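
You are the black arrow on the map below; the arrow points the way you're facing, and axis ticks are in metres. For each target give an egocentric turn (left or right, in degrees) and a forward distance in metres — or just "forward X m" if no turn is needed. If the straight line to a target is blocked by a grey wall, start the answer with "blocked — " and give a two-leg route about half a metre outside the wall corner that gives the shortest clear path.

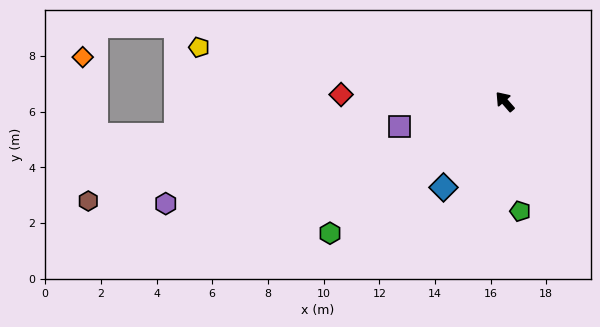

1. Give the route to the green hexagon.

turn left 86°, forward 7.9 m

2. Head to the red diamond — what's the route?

turn left 46°, forward 5.9 m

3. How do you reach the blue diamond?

turn left 103°, forward 3.8 m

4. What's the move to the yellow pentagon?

turn left 39°, forward 11.2 m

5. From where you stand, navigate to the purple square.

turn left 62°, forward 3.9 m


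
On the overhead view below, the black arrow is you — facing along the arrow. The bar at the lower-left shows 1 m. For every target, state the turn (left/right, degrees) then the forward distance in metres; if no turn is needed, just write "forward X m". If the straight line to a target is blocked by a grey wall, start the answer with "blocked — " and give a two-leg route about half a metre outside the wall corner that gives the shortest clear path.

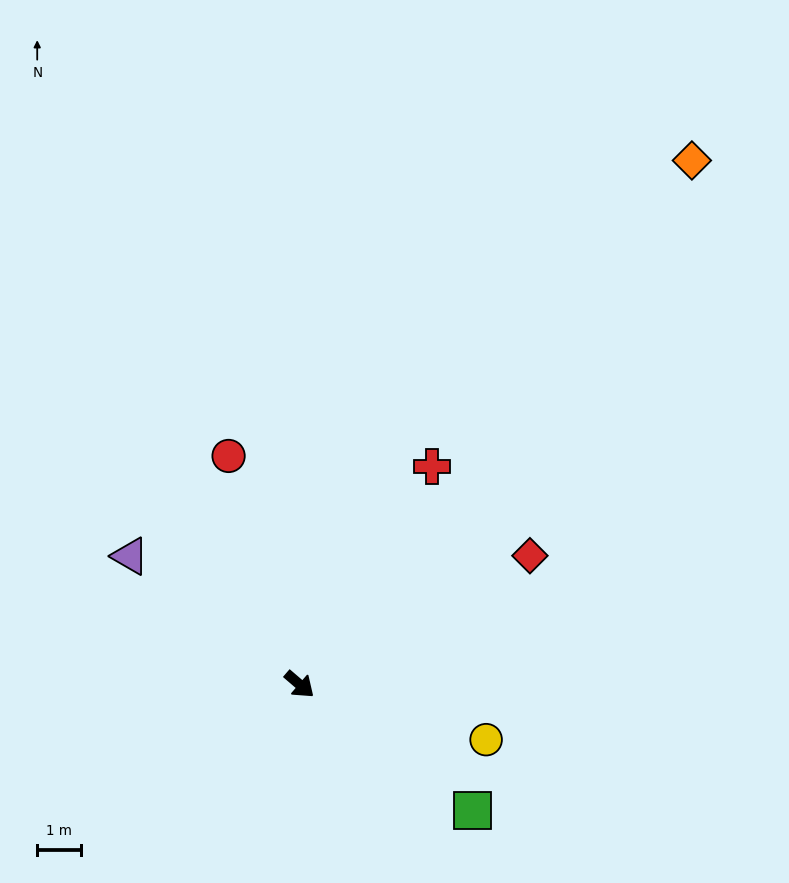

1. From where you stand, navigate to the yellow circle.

turn left 24°, forward 4.4 m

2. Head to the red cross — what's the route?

turn left 99°, forward 5.8 m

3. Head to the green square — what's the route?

turn left 5°, forward 4.9 m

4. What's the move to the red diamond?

turn left 70°, forward 6.0 m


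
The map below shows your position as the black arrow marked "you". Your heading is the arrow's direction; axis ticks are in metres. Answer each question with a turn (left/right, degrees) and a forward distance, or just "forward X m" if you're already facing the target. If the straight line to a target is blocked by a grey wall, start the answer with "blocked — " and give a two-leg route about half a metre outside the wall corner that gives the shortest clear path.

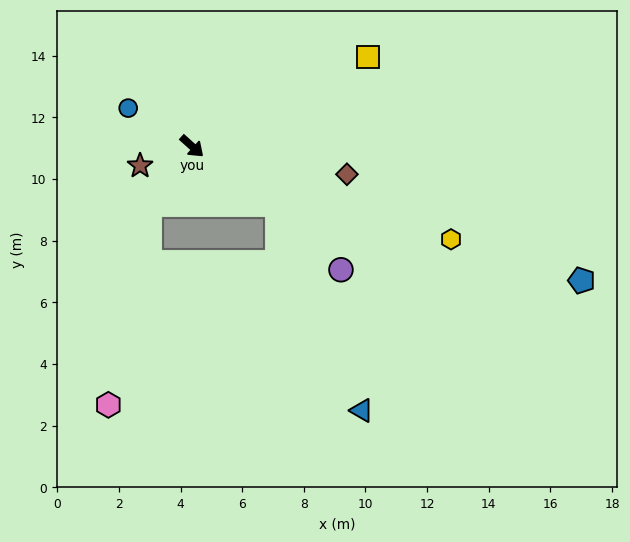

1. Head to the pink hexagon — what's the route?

blocked — turn right 84°, forward 2.3 m, then turn left 24°, forward 6.6 m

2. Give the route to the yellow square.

turn left 69°, forward 6.4 m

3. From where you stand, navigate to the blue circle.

turn right 169°, forward 2.4 m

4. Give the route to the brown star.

turn right 118°, forward 1.8 m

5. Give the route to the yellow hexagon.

turn left 22°, forward 8.9 m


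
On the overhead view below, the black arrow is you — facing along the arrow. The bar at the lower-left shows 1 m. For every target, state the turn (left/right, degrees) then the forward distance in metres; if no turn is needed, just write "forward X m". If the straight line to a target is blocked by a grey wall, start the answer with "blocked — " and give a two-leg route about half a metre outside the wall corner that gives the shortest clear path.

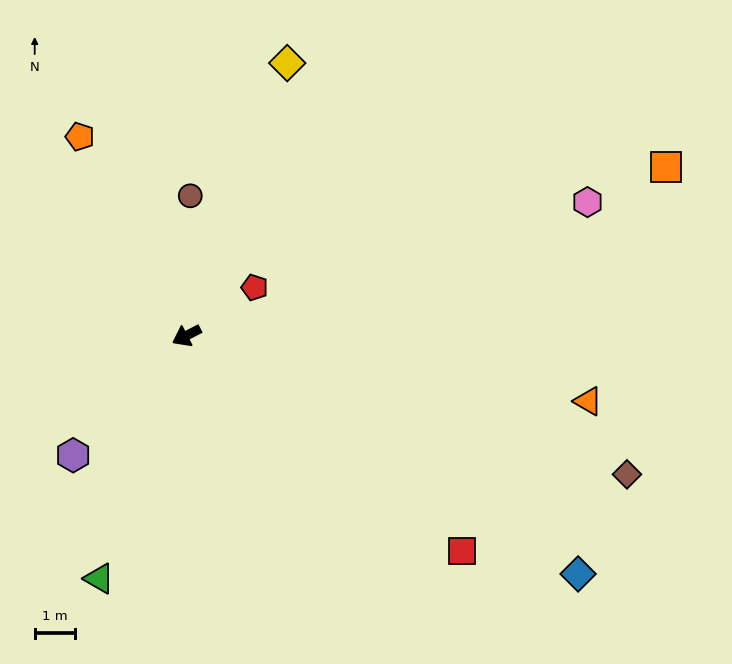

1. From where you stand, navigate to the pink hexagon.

turn left 171°, forward 10.5 m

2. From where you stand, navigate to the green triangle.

turn left 43°, forward 6.4 m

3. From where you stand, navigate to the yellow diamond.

turn right 138°, forward 7.2 m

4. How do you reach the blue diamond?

turn left 121°, forward 11.4 m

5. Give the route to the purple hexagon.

turn left 19°, forward 4.1 m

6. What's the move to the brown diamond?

turn left 135°, forward 11.5 m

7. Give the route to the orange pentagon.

turn right 89°, forward 5.6 m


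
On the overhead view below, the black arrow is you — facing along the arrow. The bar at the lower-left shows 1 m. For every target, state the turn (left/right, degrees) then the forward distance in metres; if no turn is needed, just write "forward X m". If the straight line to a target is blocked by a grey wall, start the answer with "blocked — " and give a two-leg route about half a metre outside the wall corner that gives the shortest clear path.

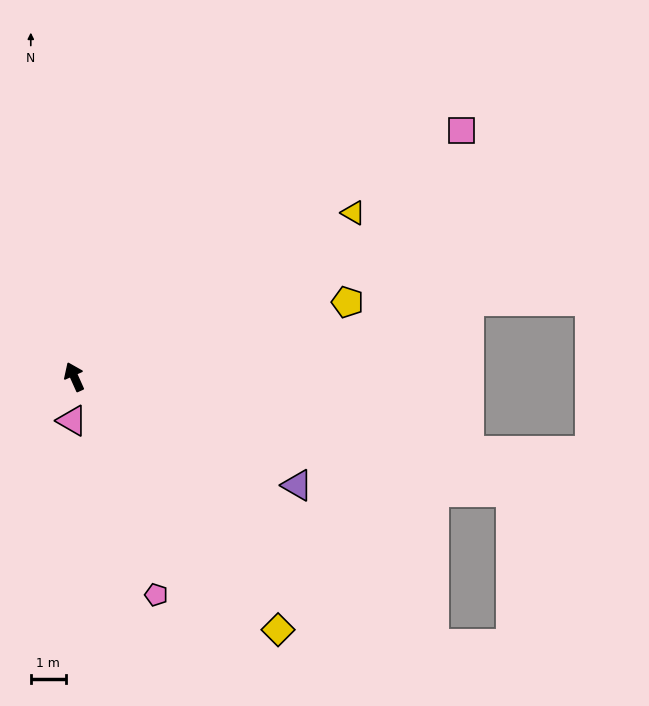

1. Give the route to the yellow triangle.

turn right 84°, forward 9.3 m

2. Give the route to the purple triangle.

turn right 140°, forward 7.1 m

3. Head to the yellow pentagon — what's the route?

turn right 99°, forward 8.2 m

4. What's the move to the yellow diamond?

turn right 165°, forward 9.3 m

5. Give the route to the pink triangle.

turn left 153°, forward 1.3 m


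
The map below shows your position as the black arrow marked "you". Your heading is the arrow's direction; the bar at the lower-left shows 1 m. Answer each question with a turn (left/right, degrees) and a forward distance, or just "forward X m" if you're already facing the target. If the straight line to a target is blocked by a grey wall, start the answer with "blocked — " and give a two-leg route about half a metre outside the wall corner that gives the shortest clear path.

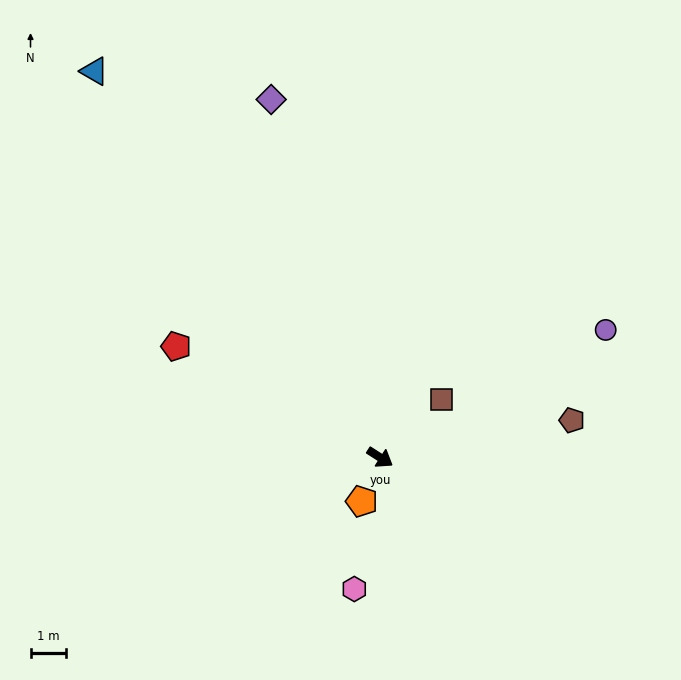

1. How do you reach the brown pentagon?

turn left 44°, forward 5.5 m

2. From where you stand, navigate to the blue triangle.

turn left 159°, forward 13.6 m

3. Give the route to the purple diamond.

turn left 140°, forward 10.6 m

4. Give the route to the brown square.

turn left 76°, forward 2.4 m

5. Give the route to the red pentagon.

turn right 176°, forward 6.6 m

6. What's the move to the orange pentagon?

turn right 80°, forward 1.3 m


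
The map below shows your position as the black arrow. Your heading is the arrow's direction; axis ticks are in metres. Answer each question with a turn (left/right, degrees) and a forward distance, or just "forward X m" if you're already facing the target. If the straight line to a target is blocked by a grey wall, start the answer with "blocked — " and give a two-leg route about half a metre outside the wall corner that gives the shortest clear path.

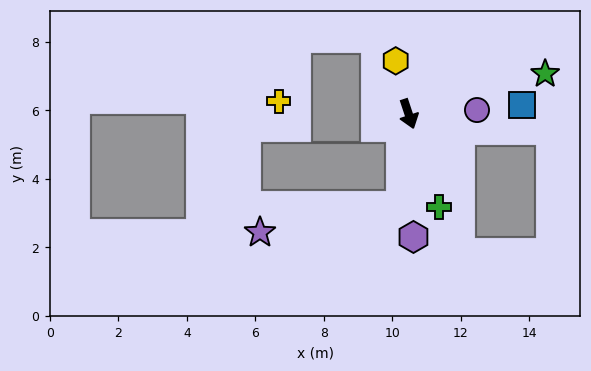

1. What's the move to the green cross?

forward 2.9 m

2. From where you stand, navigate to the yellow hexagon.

turn left 175°, forward 1.6 m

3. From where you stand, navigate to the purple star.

blocked — turn right 24°, forward 2.7 m, then turn right 73°, forward 4.2 m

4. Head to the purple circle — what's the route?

turn left 75°, forward 2.0 m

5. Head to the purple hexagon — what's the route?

turn right 16°, forward 3.6 m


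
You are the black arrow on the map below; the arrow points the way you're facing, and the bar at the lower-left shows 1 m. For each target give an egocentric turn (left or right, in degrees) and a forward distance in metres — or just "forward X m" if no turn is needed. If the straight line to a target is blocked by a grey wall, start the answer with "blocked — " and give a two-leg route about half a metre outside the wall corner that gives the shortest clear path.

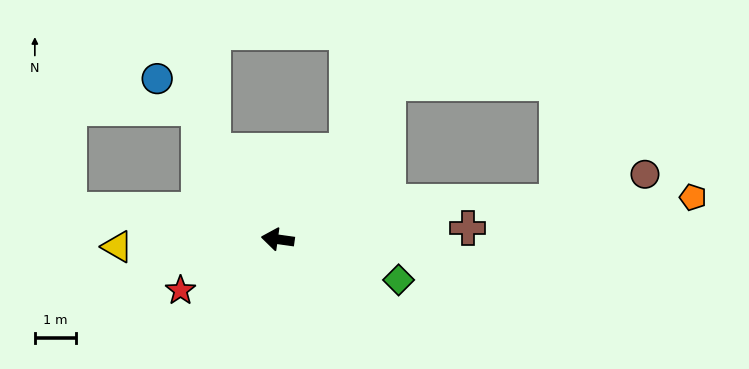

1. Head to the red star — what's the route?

turn left 36°, forward 2.7 m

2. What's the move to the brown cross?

turn right 169°, forward 4.6 m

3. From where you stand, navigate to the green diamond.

turn left 169°, forward 3.1 m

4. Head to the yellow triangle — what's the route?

turn left 11°, forward 3.9 m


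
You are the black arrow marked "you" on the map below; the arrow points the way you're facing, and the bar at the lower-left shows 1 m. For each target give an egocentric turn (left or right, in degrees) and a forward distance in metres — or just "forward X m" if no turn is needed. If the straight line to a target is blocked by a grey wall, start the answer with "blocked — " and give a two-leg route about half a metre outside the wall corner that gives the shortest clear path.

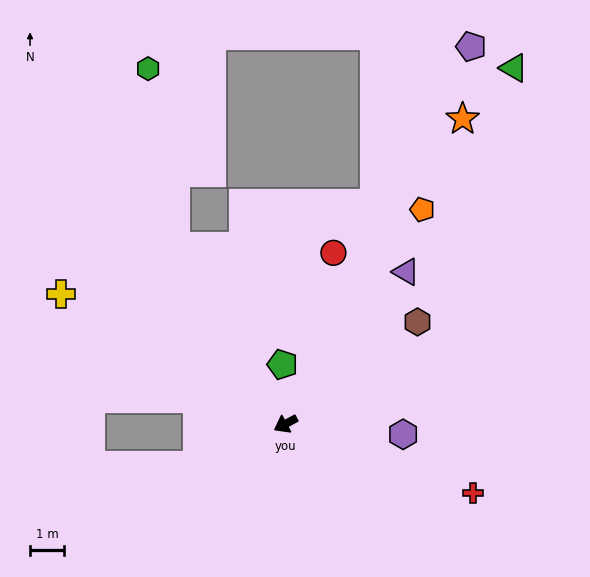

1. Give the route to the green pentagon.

turn right 115°, forward 1.7 m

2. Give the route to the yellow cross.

turn right 58°, forward 7.5 m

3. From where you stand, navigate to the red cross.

turn left 132°, forward 5.8 m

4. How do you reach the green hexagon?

blocked — turn right 86°, forward 6.1 m, then turn right 24°, forward 5.2 m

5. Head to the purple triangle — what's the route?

turn right 157°, forward 5.6 m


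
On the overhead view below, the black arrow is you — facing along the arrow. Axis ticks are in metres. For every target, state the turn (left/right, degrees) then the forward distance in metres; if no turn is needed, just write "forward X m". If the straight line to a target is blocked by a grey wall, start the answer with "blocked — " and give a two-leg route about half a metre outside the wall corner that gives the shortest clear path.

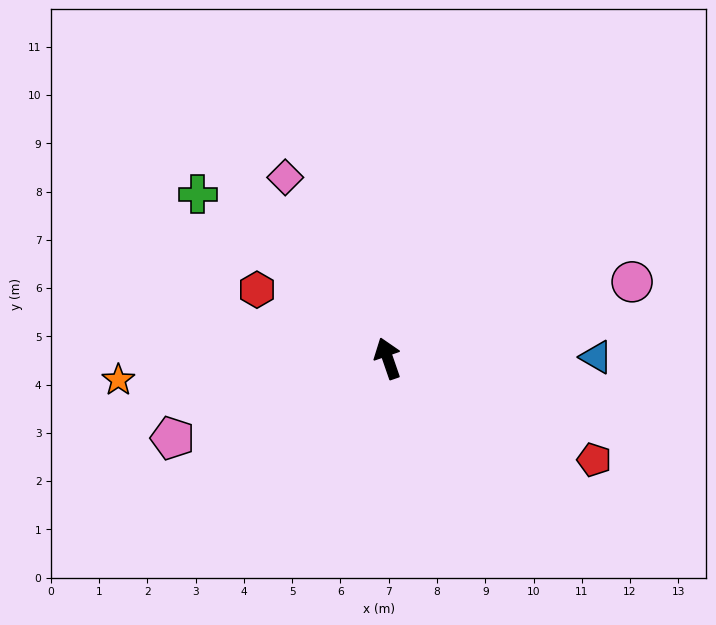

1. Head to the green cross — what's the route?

turn left 30°, forward 5.2 m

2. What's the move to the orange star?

turn left 76°, forward 5.6 m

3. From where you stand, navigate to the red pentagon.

turn right 135°, forward 4.8 m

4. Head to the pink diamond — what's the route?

turn left 10°, forward 4.3 m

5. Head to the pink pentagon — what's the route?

turn left 91°, forward 4.8 m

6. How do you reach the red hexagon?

turn left 43°, forward 3.1 m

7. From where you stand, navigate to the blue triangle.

turn right 109°, forward 4.3 m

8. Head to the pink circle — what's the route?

turn right 92°, forward 5.3 m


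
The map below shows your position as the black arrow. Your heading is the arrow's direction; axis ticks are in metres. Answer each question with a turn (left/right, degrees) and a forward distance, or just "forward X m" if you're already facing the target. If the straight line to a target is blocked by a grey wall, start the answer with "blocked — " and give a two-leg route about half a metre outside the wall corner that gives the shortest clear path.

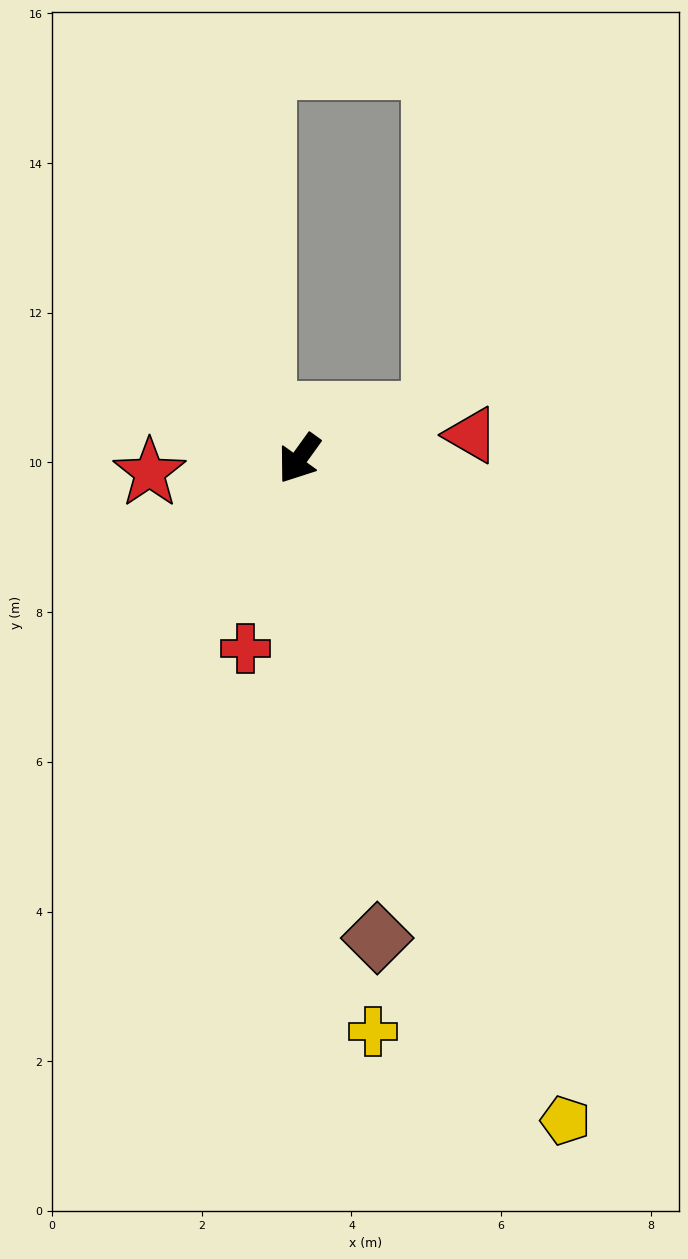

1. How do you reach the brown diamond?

turn left 45°, forward 6.5 m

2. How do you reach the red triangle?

turn left 134°, forward 2.3 m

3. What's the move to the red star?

turn right 49°, forward 2.0 m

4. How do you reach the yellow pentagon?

turn left 58°, forward 9.5 m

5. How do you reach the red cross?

turn left 20°, forward 2.6 m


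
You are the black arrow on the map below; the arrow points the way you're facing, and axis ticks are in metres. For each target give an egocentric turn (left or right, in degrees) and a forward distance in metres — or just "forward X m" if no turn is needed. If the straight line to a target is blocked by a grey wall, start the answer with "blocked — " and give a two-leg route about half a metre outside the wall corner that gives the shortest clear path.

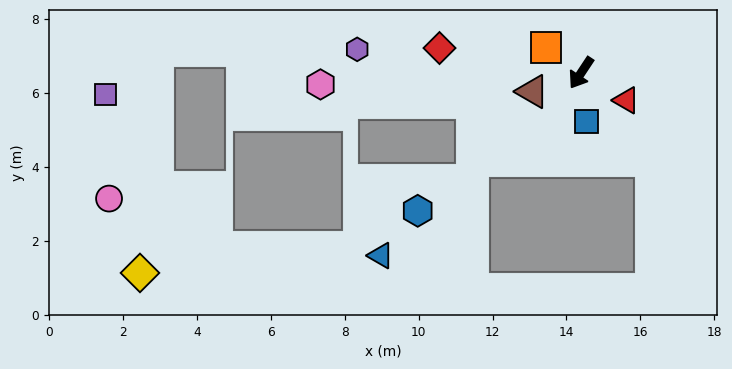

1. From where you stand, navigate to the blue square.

turn left 40°, forward 1.3 m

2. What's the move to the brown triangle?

turn right 36°, forward 1.4 m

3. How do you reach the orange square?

turn right 92°, forward 1.2 m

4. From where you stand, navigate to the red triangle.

turn left 92°, forward 1.4 m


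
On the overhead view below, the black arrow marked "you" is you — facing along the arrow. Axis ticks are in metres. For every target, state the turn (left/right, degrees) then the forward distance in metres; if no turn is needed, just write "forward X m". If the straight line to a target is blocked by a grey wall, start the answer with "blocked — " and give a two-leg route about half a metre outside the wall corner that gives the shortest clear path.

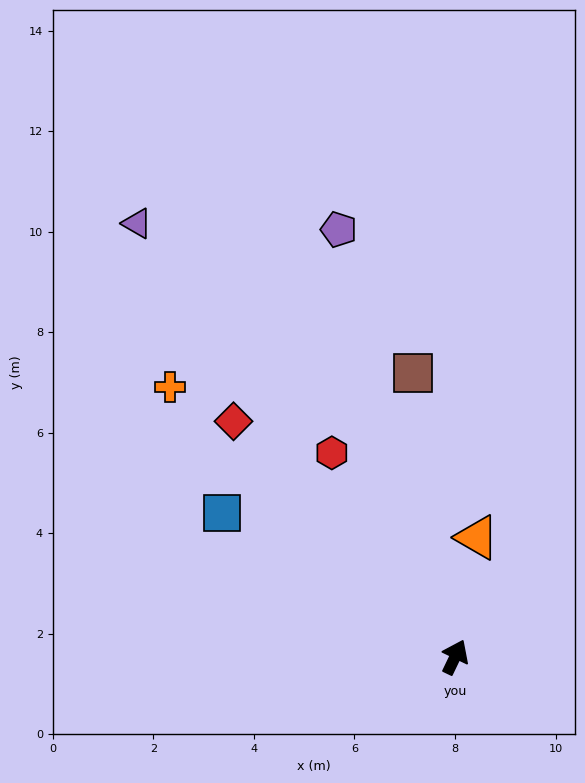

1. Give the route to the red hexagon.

turn left 57°, forward 4.7 m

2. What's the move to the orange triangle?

turn left 15°, forward 2.4 m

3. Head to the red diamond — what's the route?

turn left 69°, forward 6.4 m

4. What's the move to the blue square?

turn left 84°, forward 5.4 m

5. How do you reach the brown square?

turn left 34°, forward 5.7 m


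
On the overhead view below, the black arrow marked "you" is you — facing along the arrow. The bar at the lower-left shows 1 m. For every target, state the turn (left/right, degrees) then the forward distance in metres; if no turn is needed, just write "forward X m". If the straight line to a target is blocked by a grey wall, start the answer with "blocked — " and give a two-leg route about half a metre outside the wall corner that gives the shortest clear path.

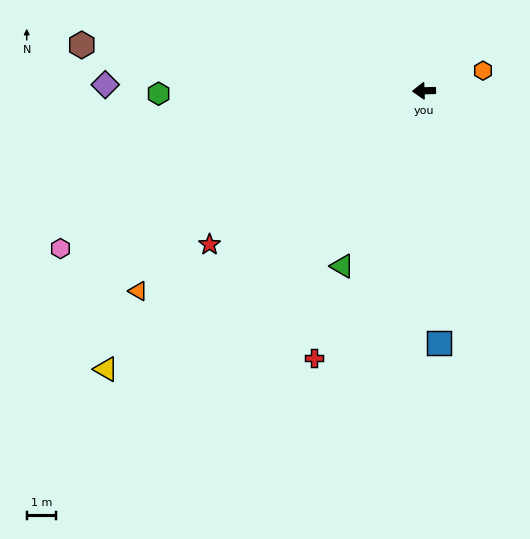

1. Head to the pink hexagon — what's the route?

turn left 22°, forward 13.4 m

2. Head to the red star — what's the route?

turn left 34°, forward 8.9 m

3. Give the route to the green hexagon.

forward 8.9 m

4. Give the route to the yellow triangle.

turn left 39°, forward 14.2 m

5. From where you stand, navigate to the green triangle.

turn left 63°, forward 6.5 m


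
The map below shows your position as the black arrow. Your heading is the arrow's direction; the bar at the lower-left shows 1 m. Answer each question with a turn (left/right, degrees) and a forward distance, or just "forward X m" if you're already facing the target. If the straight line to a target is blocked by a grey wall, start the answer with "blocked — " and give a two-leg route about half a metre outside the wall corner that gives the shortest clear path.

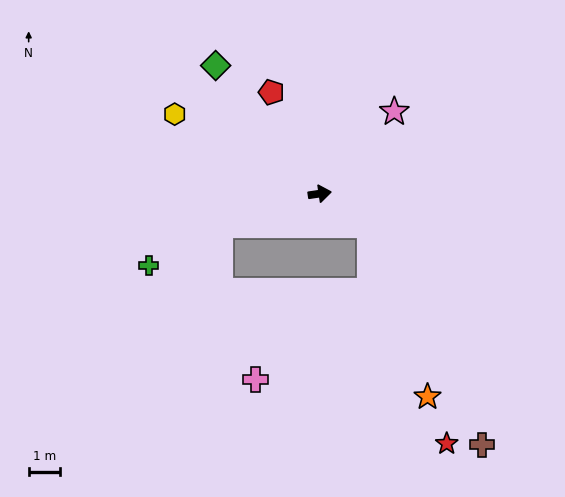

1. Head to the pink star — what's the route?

turn left 39°, forward 3.5 m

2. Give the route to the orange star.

blocked — turn right 40°, forward 1.9 m, then turn right 40°, forward 5.7 m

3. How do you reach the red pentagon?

turn left 107°, forward 3.5 m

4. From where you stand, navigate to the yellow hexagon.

turn left 143°, forward 5.2 m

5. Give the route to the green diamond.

turn left 121°, forward 5.2 m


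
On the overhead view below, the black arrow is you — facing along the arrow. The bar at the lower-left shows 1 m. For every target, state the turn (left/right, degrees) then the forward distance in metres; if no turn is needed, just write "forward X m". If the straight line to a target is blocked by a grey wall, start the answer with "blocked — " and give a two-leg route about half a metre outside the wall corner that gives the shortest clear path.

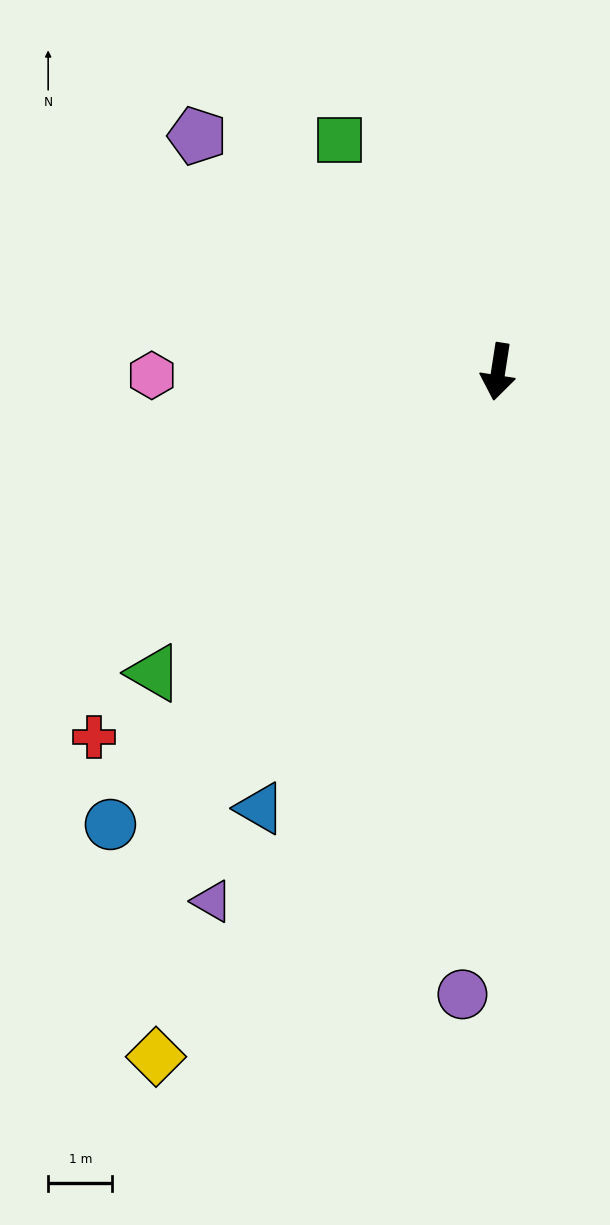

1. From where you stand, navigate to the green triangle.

turn right 40°, forward 7.1 m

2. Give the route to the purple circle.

turn left 6°, forward 9.7 m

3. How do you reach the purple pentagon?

turn right 119°, forward 6.0 m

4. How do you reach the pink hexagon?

turn right 81°, forward 5.4 m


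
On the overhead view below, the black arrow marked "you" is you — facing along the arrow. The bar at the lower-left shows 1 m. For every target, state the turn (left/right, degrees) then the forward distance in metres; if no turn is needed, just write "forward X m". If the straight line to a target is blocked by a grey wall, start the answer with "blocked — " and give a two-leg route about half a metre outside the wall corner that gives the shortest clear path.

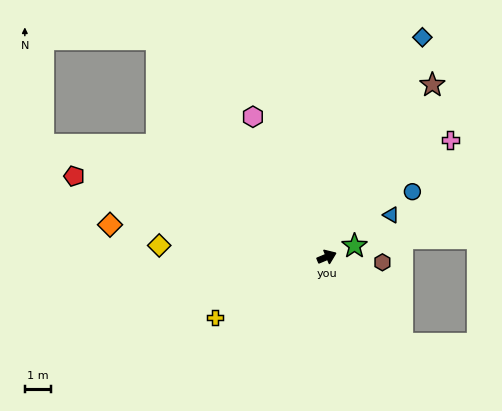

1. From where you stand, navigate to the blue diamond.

turn left 44°, forward 9.0 m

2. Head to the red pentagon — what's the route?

turn left 140°, forward 10.0 m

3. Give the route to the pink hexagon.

turn left 95°, forward 6.0 m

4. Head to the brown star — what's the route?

turn left 36°, forward 7.6 m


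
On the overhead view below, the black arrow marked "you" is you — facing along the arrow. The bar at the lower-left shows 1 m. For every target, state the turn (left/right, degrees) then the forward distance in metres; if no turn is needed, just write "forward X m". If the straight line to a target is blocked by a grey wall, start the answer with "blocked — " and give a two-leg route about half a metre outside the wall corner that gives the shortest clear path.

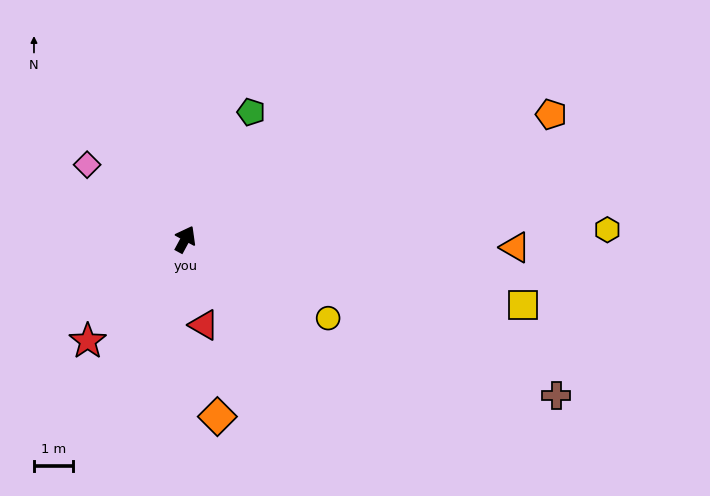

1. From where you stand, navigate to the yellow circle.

turn right 90°, forward 4.2 m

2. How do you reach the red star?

turn left 165°, forward 3.6 m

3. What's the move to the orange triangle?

turn right 63°, forward 8.4 m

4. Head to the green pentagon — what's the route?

forward 3.7 m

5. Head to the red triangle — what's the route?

turn right 139°, forward 2.2 m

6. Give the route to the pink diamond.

turn left 81°, forward 3.1 m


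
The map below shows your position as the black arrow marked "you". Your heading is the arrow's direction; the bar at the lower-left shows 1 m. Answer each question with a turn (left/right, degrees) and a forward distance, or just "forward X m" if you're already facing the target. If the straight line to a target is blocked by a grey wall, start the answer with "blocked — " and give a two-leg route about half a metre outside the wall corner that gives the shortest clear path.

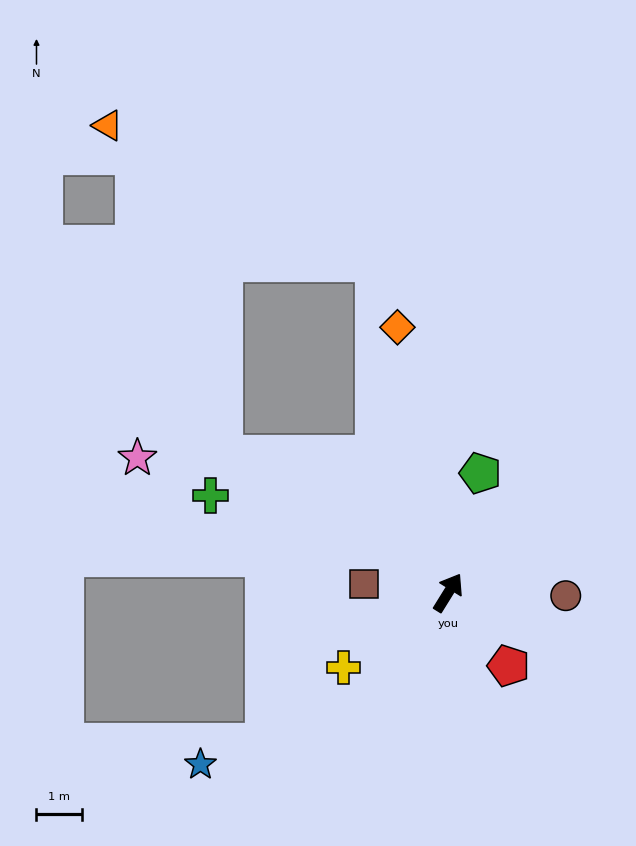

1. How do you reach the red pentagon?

turn right 109°, forward 2.1 m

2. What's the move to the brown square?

turn left 116°, forward 1.9 m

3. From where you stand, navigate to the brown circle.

turn right 60°, forward 2.6 m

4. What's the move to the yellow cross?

turn left 157°, forward 2.8 m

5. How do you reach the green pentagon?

turn left 17°, forward 2.7 m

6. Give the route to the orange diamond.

turn left 43°, forward 5.9 m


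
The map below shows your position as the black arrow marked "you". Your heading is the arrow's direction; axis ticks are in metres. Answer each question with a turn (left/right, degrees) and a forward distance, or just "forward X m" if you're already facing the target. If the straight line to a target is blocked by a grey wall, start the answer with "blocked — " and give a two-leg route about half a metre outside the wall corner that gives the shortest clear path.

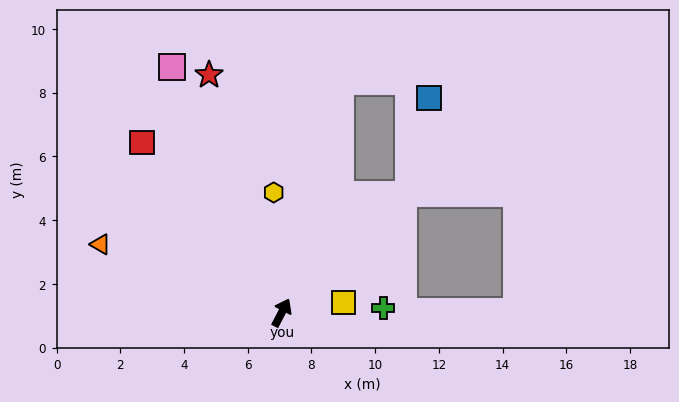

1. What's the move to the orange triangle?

turn left 97°, forward 6.1 m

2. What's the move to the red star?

turn left 44°, forward 7.8 m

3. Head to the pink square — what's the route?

turn left 51°, forward 8.4 m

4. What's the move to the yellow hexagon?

turn left 31°, forward 3.8 m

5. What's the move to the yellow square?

turn right 53°, forward 2.0 m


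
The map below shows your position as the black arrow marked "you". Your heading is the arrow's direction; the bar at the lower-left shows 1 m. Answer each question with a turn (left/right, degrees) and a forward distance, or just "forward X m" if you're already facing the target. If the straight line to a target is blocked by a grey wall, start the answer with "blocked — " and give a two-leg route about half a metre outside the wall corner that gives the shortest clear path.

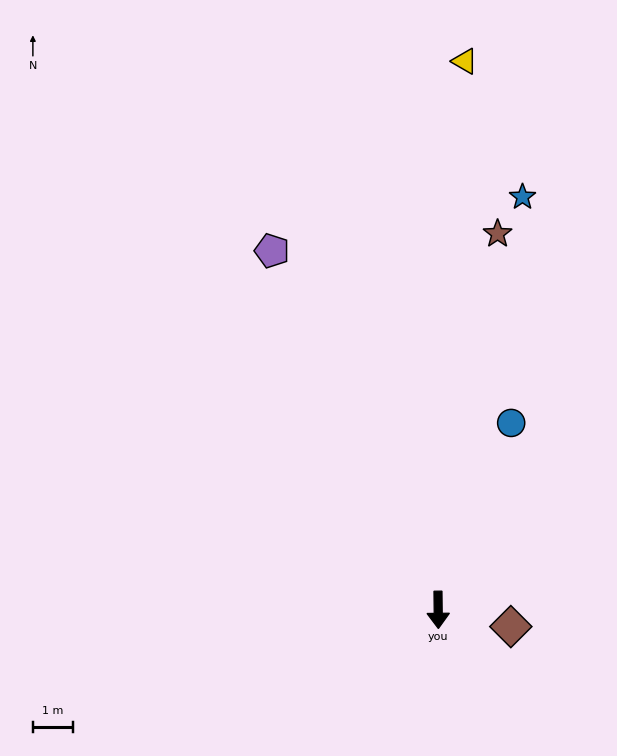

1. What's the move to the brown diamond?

turn left 76°, forward 1.9 m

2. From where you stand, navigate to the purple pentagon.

turn right 156°, forward 9.9 m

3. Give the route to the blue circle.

turn left 158°, forward 5.0 m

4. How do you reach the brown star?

turn left 170°, forward 9.5 m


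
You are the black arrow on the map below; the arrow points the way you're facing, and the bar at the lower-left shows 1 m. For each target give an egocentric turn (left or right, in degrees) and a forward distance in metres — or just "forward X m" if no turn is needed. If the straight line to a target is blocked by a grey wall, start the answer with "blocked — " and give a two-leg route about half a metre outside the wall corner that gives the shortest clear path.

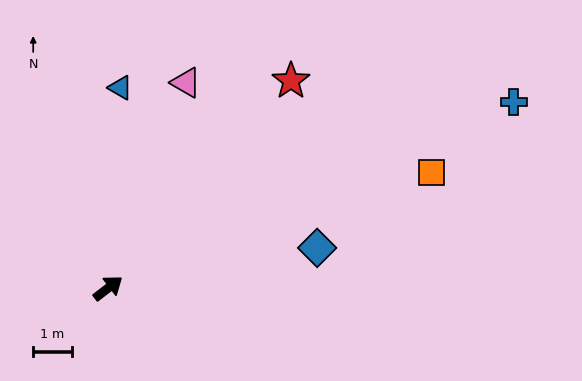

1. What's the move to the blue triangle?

turn left 49°, forward 5.2 m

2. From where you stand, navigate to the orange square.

turn right 18°, forward 8.9 m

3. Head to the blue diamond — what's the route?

turn right 27°, forward 5.5 m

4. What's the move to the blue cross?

turn right 13°, forward 11.6 m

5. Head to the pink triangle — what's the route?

turn left 32°, forward 5.7 m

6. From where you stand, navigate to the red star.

turn left 11°, forward 7.2 m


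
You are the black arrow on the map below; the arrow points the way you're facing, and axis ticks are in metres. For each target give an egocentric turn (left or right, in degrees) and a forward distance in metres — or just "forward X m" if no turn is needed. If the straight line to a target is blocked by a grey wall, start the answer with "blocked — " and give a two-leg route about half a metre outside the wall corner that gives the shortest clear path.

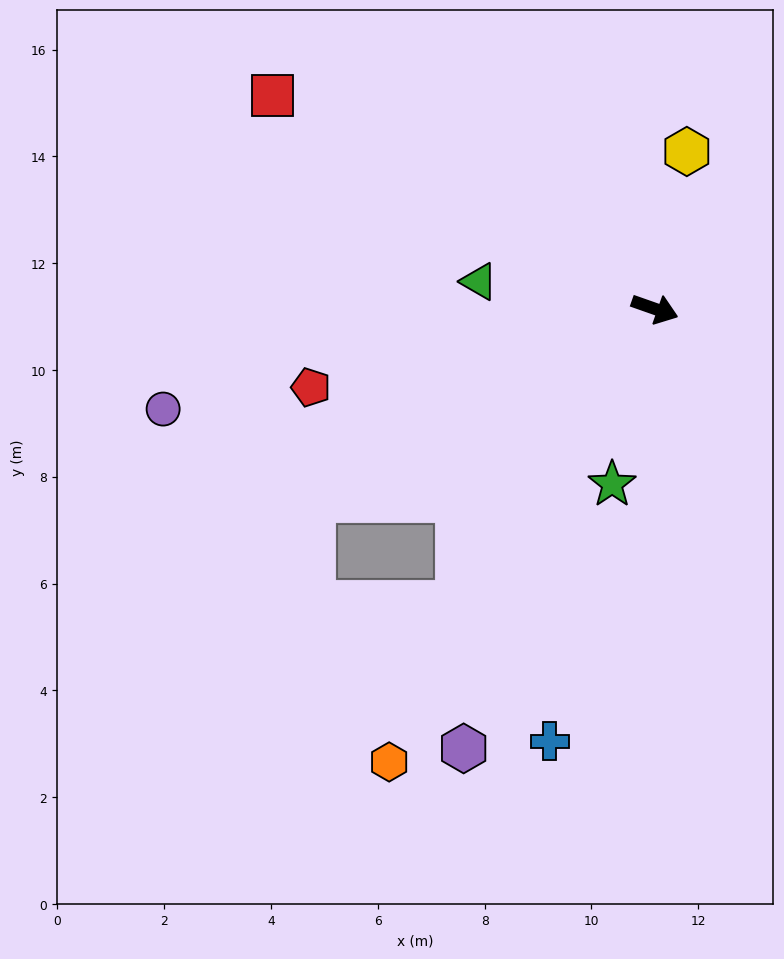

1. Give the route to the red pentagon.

turn right 148°, forward 6.6 m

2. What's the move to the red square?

turn left 170°, forward 8.2 m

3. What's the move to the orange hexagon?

turn right 101°, forward 9.8 m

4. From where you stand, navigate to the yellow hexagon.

turn left 98°, forward 3.0 m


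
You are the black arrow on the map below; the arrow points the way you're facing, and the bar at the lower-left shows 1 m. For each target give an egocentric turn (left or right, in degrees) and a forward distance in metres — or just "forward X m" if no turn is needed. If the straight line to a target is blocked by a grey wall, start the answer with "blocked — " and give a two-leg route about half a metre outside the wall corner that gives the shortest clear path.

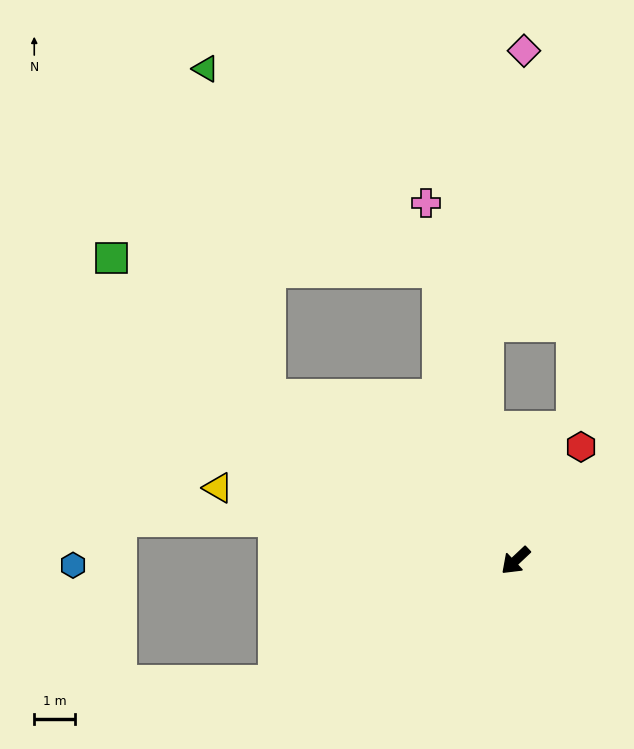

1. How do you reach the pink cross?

turn right 119°, forward 9.1 m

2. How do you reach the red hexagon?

turn right 163°, forward 3.2 m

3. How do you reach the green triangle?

blocked — turn right 118°, forward 7.4 m, then turn left 34°, forward 7.6 m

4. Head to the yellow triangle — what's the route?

turn right 57°, forward 7.5 m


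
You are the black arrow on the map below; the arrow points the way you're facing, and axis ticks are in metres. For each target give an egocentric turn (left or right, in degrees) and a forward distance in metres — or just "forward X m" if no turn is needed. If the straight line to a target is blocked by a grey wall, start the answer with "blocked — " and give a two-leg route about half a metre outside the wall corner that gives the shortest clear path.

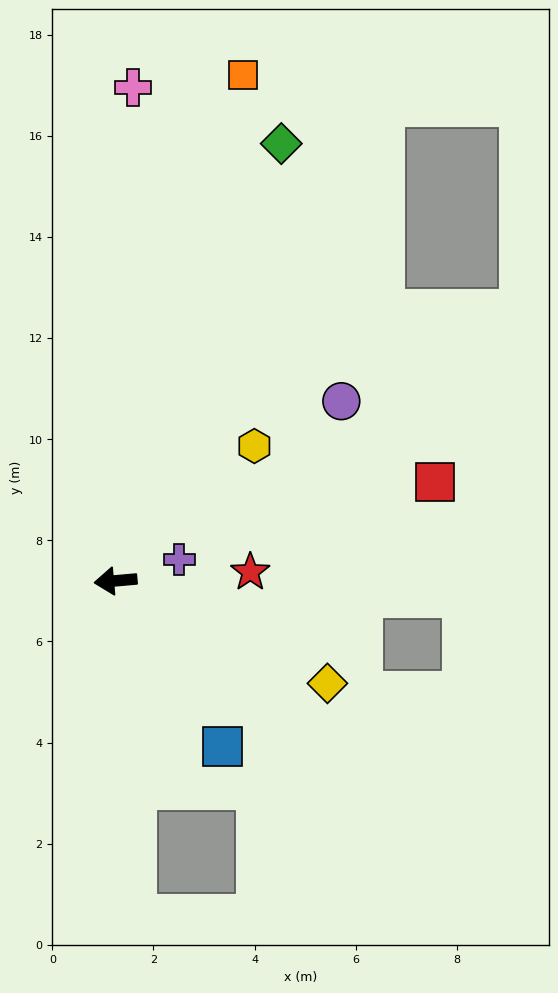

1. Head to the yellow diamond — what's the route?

turn left 149°, forward 4.7 m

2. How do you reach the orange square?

turn right 109°, forward 10.3 m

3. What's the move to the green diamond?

turn right 116°, forward 9.2 m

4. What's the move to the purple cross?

turn right 166°, forward 1.3 m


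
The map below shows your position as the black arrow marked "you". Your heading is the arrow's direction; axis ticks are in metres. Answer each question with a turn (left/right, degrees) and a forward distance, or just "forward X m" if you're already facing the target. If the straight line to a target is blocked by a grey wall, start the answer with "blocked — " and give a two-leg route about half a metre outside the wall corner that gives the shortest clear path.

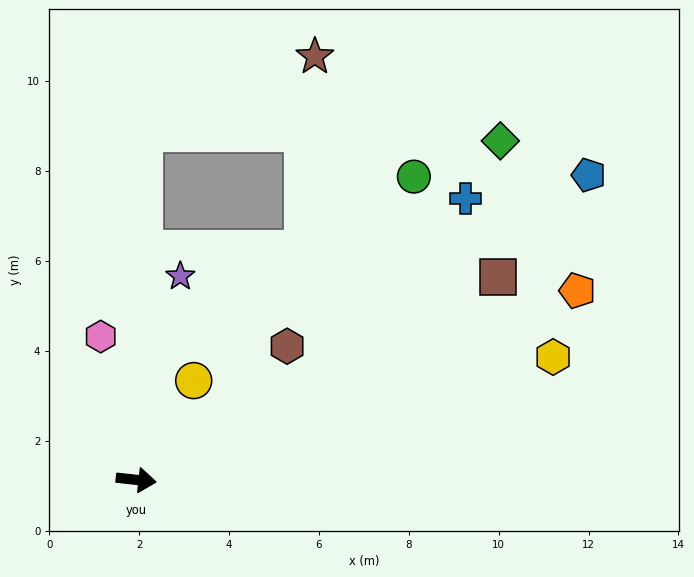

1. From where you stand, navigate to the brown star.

blocked — turn left 95°, forward 7.7 m, then turn right 65°, forward 4.2 m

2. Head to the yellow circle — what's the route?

turn left 66°, forward 2.6 m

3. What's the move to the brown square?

turn left 36°, forward 9.2 m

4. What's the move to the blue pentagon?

turn left 40°, forward 12.1 m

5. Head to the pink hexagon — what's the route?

turn left 110°, forward 3.3 m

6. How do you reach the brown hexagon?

turn left 48°, forward 4.5 m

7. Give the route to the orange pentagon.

turn left 29°, forward 10.7 m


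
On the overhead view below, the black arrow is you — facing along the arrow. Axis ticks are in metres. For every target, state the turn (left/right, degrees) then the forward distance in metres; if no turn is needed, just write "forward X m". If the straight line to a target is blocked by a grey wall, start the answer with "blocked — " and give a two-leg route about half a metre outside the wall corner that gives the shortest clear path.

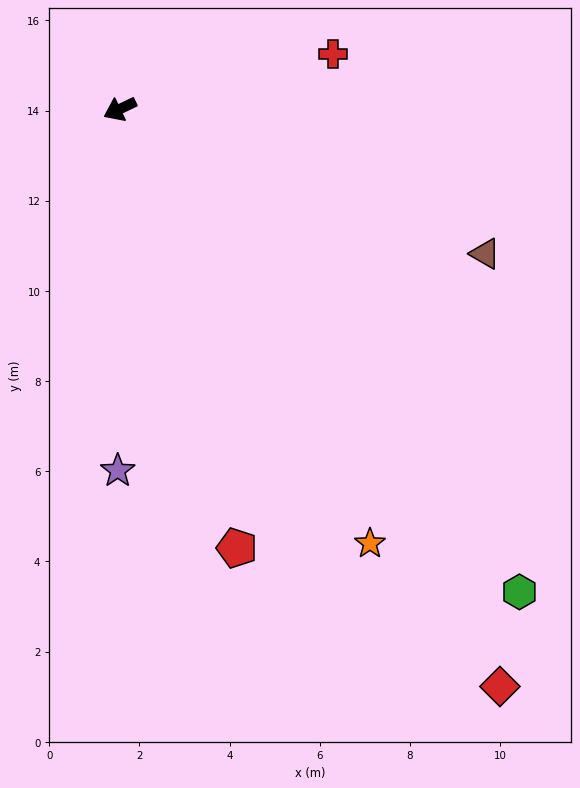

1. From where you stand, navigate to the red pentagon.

turn left 79°, forward 10.1 m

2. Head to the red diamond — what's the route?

turn left 98°, forward 15.3 m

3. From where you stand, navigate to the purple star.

turn left 64°, forward 8.0 m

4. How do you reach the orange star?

turn left 94°, forward 11.1 m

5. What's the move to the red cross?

turn left 169°, forward 4.9 m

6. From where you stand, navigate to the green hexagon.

turn left 104°, forward 13.9 m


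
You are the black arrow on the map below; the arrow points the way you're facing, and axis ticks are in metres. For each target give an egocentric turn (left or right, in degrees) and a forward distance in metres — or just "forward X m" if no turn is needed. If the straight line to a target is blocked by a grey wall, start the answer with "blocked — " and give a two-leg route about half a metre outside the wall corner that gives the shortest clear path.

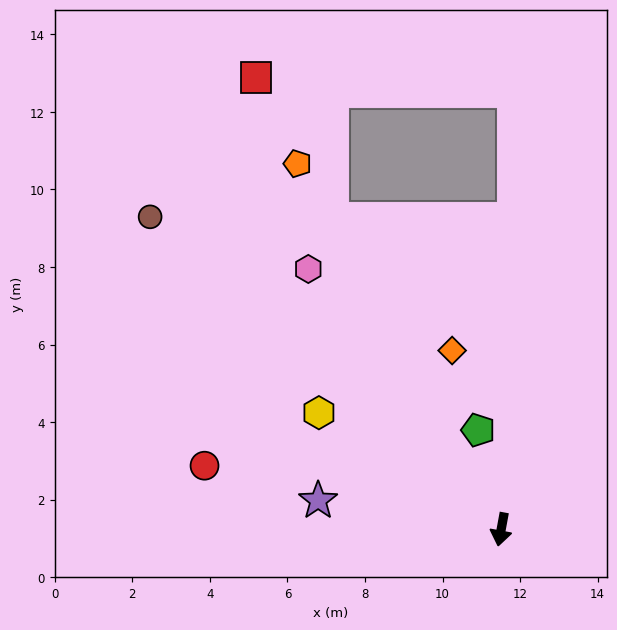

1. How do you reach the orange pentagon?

turn right 140°, forward 10.8 m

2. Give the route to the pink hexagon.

turn right 133°, forward 8.4 m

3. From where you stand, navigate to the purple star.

turn right 89°, forward 4.8 m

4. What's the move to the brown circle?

turn right 121°, forward 12.1 m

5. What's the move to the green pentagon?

turn right 157°, forward 2.6 m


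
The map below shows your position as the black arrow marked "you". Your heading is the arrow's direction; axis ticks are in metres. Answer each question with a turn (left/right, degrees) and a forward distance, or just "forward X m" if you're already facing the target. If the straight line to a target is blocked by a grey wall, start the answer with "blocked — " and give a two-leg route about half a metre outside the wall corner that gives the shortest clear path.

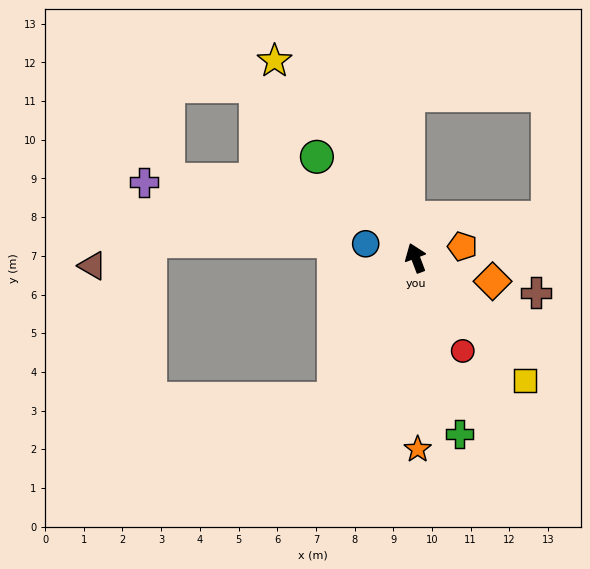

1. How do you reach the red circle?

turn right 174°, forward 2.7 m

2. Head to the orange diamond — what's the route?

turn right 128°, forward 2.1 m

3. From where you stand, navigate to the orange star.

turn left 160°, forward 4.9 m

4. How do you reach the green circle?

turn left 24°, forward 3.7 m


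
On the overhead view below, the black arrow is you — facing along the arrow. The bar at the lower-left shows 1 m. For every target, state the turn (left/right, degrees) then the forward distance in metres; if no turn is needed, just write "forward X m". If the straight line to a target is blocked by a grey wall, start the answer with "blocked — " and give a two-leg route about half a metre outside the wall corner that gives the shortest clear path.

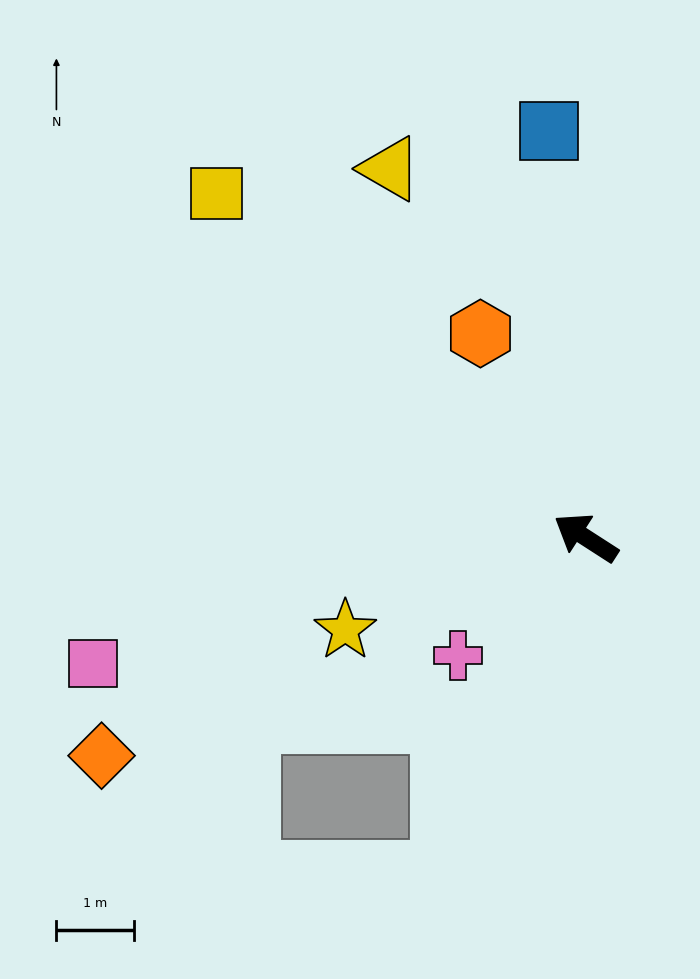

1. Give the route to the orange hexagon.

turn right 30°, forward 3.0 m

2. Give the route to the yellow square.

turn right 10°, forward 6.5 m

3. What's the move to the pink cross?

turn left 76°, forward 2.3 m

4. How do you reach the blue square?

turn right 52°, forward 5.3 m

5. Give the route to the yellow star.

turn left 54°, forward 3.3 m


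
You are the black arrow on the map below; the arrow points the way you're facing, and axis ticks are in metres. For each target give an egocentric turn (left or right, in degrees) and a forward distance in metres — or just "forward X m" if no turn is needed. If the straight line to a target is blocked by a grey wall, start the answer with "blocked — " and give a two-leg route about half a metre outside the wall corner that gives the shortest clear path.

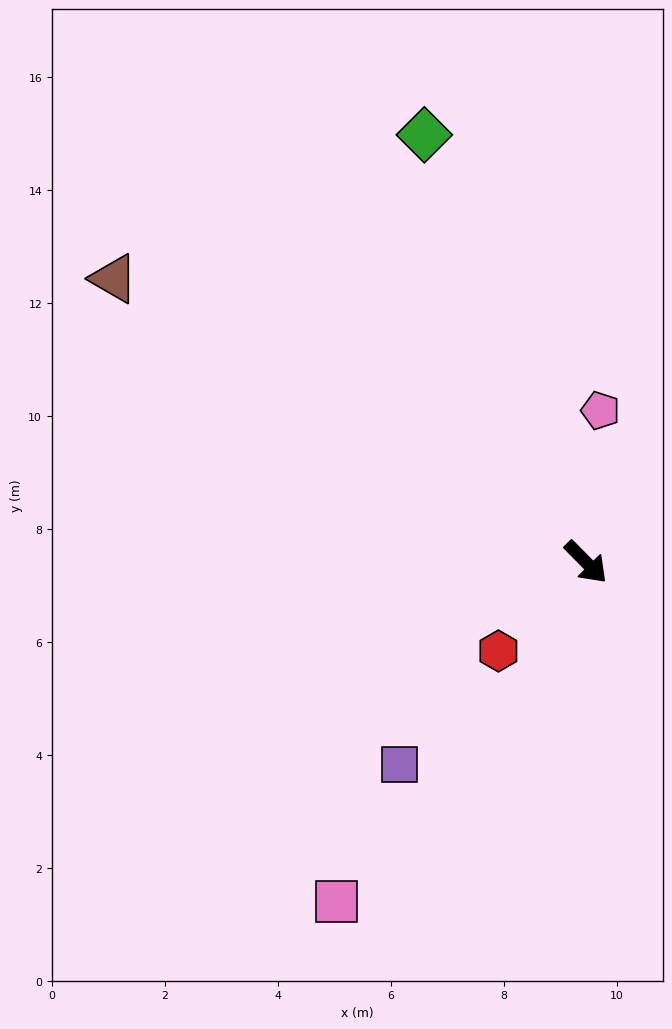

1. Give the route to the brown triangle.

turn right 166°, forward 9.7 m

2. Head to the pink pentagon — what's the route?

turn left 130°, forward 2.7 m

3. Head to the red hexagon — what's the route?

turn right 89°, forward 2.2 m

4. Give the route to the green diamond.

turn left 156°, forward 8.1 m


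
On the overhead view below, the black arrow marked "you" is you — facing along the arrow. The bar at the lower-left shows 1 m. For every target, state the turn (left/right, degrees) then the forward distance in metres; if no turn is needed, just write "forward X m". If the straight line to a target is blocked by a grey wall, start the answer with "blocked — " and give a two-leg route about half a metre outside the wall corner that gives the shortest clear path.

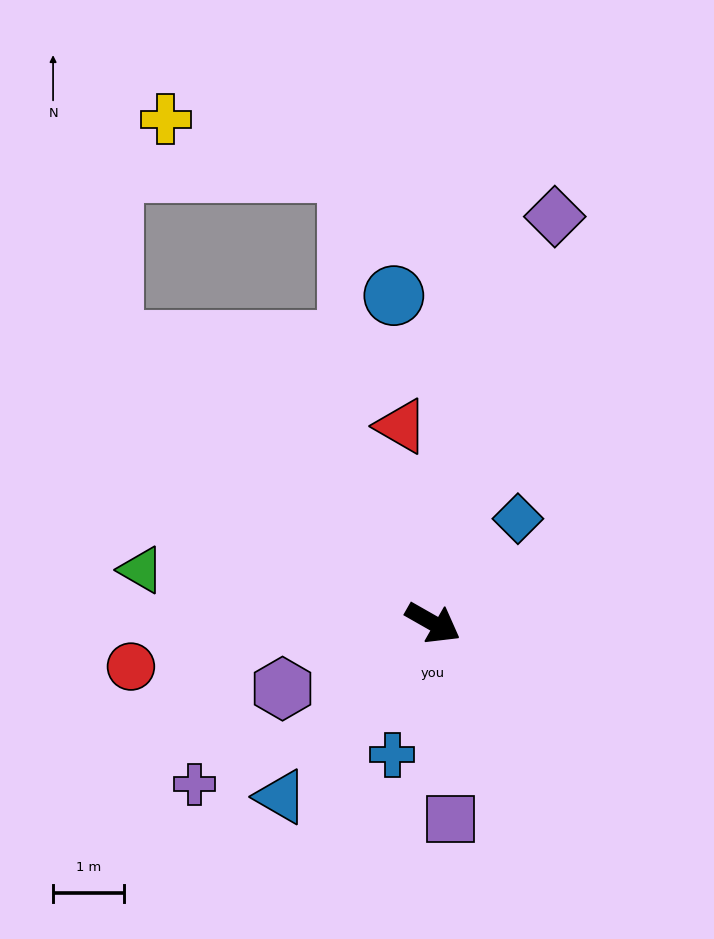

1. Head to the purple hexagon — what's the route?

turn right 127°, forward 2.3 m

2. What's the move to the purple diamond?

turn left 103°, forward 6.0 m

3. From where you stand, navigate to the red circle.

turn right 142°, forward 4.3 m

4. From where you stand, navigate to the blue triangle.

turn right 102°, forward 3.2 m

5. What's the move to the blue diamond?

turn left 81°, forward 1.9 m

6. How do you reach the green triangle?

turn right 161°, forward 4.2 m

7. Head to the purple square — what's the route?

turn right 55°, forward 2.8 m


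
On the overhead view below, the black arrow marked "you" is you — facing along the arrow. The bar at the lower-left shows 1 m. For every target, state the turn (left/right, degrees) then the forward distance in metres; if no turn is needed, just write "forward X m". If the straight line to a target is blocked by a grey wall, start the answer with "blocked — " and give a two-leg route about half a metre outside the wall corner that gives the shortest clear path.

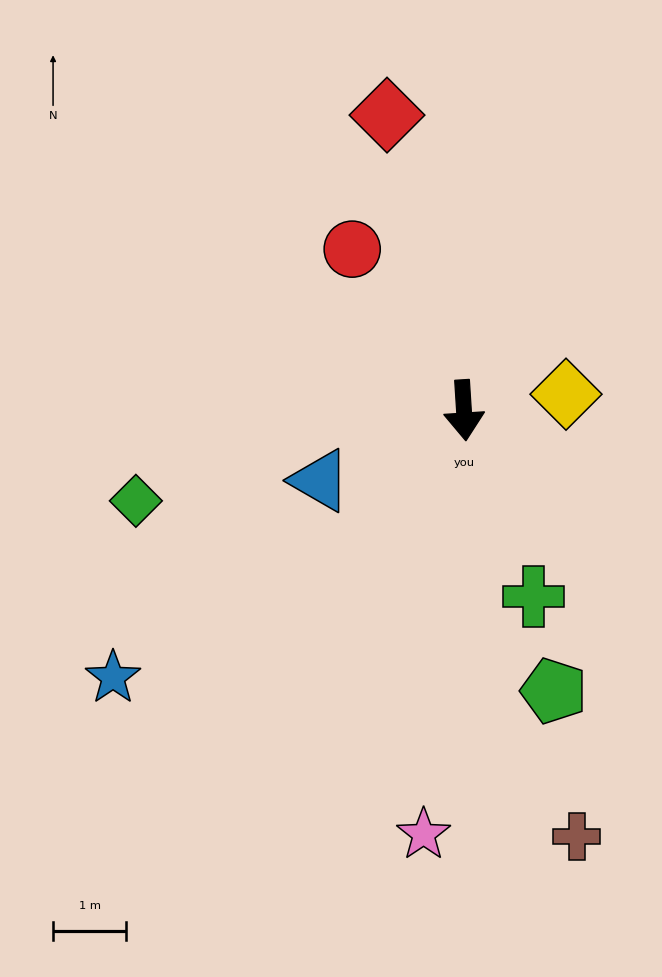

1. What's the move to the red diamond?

turn right 169°, forward 4.2 m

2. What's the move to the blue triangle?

turn right 68°, forward 2.2 m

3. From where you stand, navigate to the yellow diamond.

turn left 95°, forward 1.4 m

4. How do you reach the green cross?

turn left 17°, forward 2.7 m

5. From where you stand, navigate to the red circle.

turn right 149°, forward 2.7 m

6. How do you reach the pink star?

turn right 9°, forward 5.8 m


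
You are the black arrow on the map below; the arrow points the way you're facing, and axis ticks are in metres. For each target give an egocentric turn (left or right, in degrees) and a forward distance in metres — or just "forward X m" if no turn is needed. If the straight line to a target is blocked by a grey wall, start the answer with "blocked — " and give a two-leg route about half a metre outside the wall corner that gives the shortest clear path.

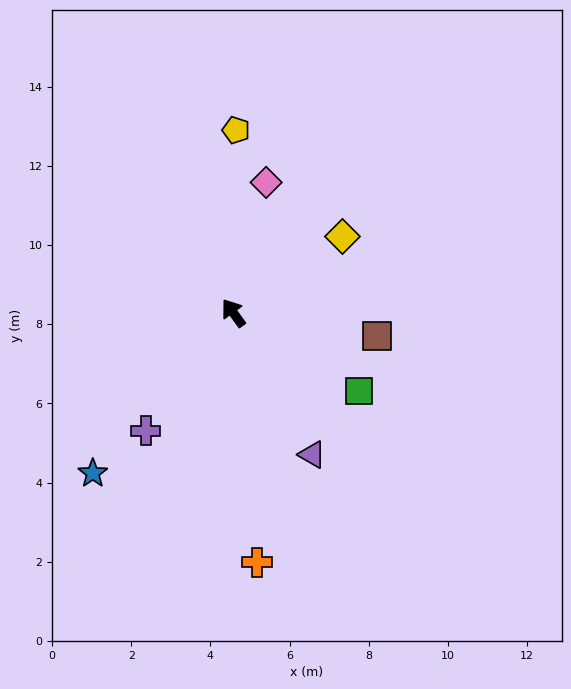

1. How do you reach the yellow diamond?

turn right 91°, forward 3.4 m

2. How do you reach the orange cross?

turn left 150°, forward 6.3 m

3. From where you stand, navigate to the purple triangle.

turn left 173°, forward 4.1 m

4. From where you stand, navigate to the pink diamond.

turn right 50°, forward 3.4 m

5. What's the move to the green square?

turn right 158°, forward 3.7 m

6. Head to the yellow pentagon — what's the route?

turn right 37°, forward 4.6 m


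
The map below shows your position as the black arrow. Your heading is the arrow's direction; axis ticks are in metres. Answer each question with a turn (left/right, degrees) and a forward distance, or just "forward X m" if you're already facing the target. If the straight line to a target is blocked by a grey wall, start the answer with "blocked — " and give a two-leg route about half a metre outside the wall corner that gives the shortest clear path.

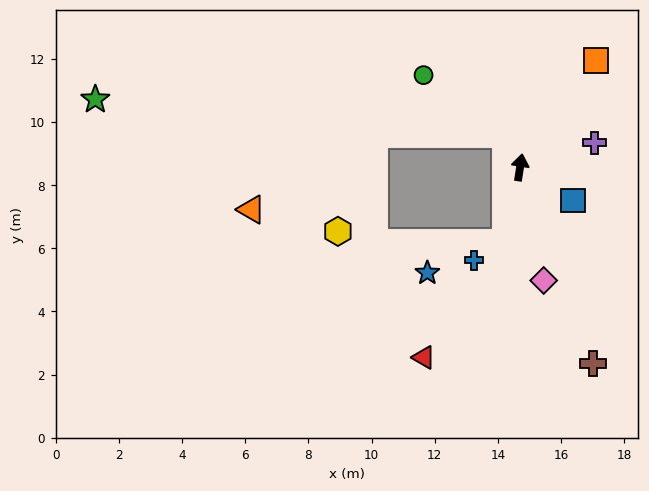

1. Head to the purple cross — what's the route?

turn right 63°, forward 2.5 m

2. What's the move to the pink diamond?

turn right 159°, forward 3.7 m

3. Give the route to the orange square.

turn right 26°, forward 4.1 m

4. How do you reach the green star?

blocked — turn left 34°, forward 1.1 m, then turn left 60°, forward 13.0 m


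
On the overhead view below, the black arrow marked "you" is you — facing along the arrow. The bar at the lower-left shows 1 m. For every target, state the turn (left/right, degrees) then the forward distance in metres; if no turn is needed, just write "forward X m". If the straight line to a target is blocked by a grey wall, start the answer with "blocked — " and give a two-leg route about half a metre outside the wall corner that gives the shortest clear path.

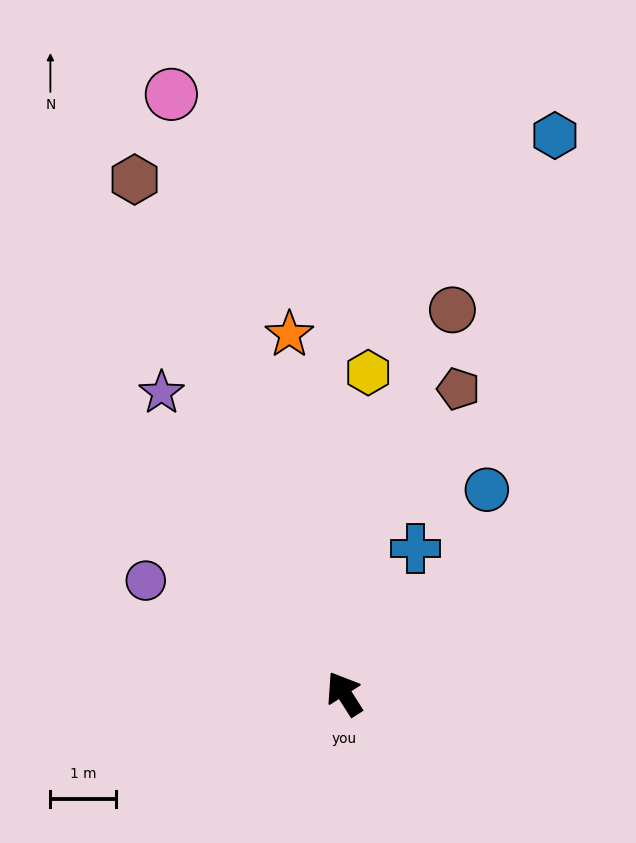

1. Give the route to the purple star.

forward 5.4 m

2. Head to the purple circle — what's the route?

turn left 28°, forward 3.5 m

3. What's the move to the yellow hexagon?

turn right 37°, forward 4.9 m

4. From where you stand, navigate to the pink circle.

turn right 16°, forward 9.5 m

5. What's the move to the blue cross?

turn right 59°, forward 2.5 m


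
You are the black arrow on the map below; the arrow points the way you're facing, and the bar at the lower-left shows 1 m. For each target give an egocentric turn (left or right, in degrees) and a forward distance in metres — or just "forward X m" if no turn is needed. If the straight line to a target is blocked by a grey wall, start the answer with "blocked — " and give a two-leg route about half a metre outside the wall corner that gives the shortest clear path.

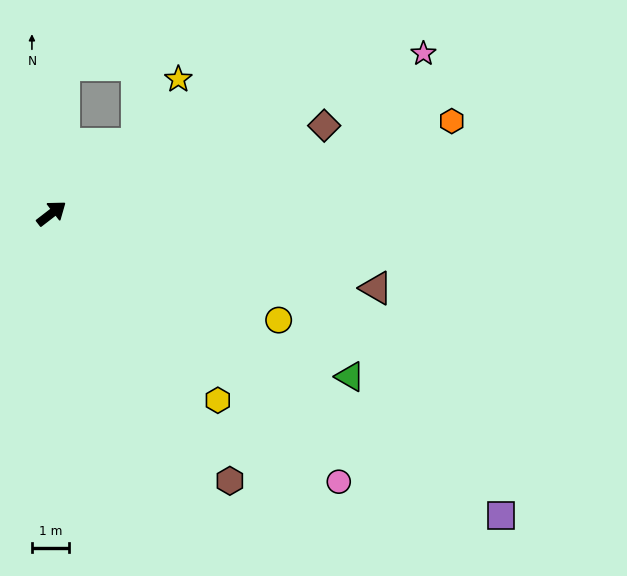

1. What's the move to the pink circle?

turn right 81°, forward 10.6 m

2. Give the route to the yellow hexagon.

turn right 86°, forward 6.8 m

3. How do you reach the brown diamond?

turn right 20°, forward 7.7 m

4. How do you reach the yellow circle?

turn right 63°, forward 6.8 m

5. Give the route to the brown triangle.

turn right 51°, forward 9.0 m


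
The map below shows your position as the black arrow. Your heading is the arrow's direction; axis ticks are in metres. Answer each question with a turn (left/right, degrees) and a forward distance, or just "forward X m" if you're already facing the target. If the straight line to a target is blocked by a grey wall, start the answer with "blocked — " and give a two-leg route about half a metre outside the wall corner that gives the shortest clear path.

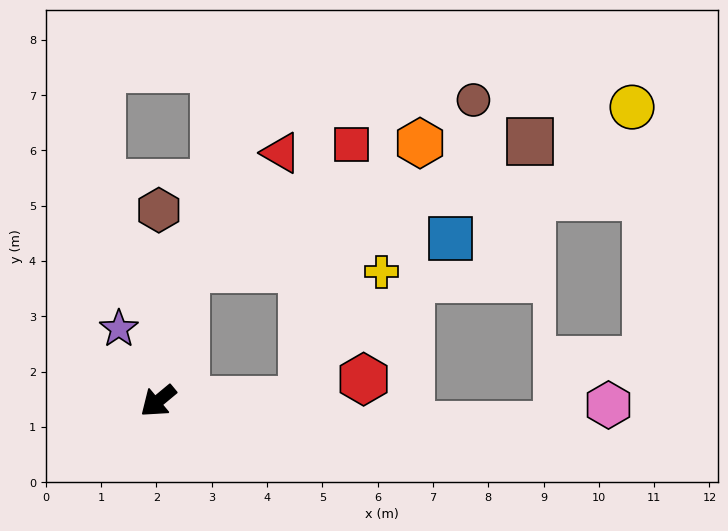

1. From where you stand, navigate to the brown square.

blocked — turn right 142°, forward 2.4 m, then turn right 57°, forward 6.6 m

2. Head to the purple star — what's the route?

turn right 101°, forward 1.5 m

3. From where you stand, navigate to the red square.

blocked — turn right 142°, forward 2.4 m, then turn right 41°, forward 3.7 m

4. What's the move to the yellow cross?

blocked — turn left 141°, forward 2.6 m, then turn left 57°, forward 2.7 m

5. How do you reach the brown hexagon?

turn right 130°, forward 3.5 m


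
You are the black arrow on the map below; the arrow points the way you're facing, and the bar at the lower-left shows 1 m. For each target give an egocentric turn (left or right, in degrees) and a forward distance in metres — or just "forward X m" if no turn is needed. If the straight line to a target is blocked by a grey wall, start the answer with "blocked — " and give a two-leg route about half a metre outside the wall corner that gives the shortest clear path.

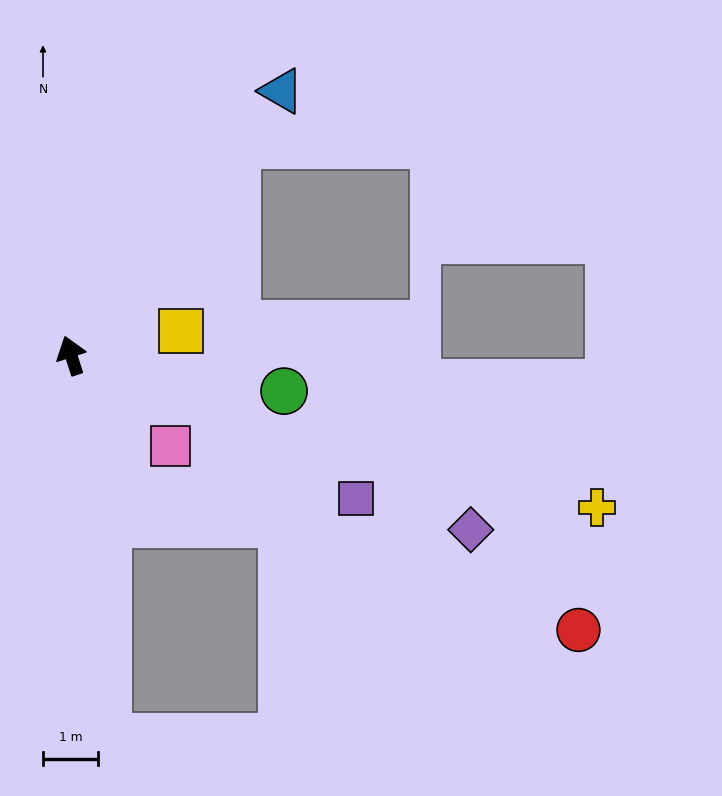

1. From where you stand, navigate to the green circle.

turn right 118°, forward 3.9 m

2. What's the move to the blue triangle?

turn right 56°, forward 6.1 m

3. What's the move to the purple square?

turn right 135°, forward 5.8 m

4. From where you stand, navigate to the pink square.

turn right 150°, forward 2.4 m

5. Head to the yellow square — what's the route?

turn right 96°, forward 2.0 m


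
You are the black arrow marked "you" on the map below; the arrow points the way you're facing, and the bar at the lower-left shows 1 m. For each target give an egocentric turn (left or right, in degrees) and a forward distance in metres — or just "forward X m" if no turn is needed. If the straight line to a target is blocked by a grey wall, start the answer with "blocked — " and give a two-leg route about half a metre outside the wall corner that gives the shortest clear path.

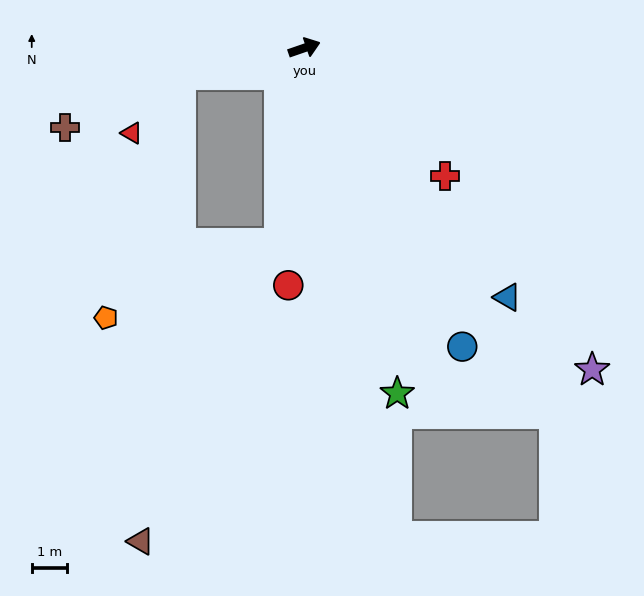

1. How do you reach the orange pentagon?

blocked — turn left 173°, forward 3.5 m, then turn left 61°, forward 7.2 m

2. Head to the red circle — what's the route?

turn right 113°, forward 6.7 m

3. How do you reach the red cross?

turn right 61°, forward 5.4 m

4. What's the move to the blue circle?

turn right 81°, forward 9.5 m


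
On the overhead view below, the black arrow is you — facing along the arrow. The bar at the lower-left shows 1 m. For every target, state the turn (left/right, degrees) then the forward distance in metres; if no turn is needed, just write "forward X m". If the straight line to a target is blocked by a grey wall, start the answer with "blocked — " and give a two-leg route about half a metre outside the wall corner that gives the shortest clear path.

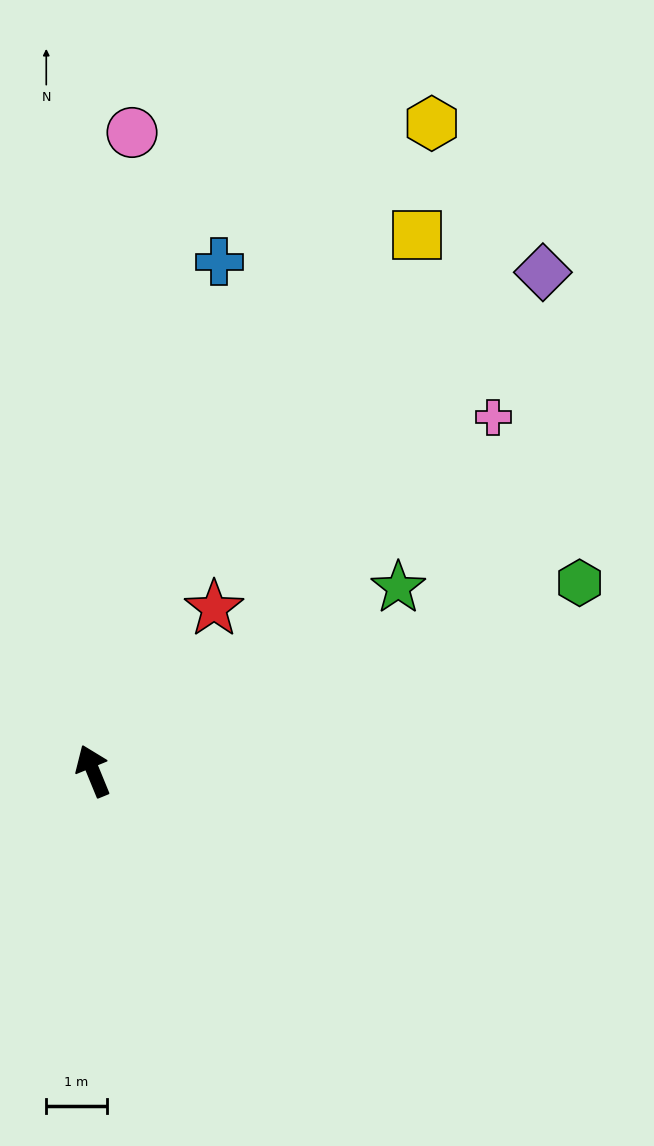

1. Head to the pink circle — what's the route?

turn right 26°, forward 10.6 m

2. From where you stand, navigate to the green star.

turn right 81°, forward 5.9 m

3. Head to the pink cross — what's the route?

turn right 71°, forward 8.9 m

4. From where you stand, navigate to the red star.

turn right 59°, forward 3.4 m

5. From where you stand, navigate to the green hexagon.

turn right 91°, forward 8.6 m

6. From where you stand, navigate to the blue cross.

turn right 36°, forward 8.7 m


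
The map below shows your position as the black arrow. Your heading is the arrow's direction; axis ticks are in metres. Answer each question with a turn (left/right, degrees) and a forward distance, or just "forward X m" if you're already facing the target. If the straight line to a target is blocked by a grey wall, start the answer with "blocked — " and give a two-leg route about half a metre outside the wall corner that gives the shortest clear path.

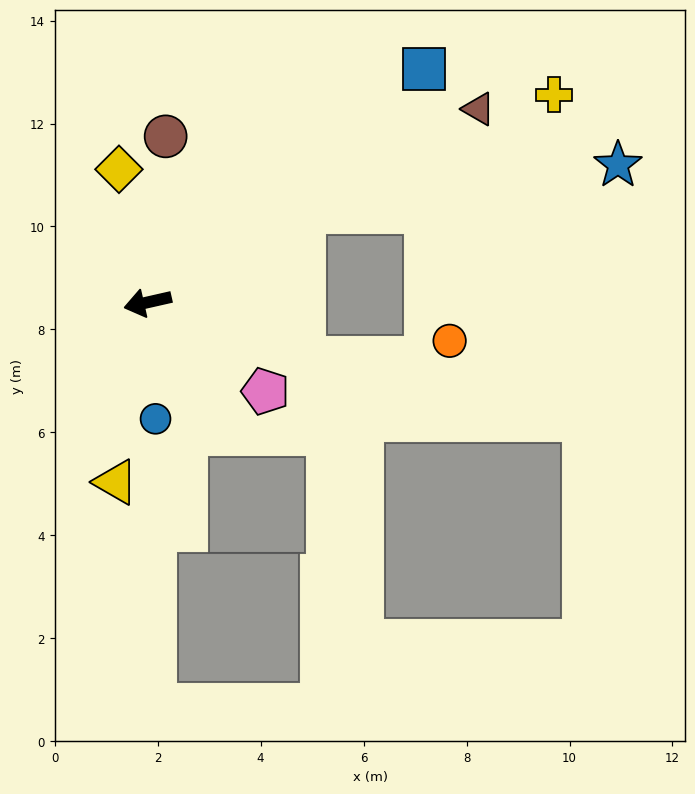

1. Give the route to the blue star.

blocked — turn right 163°, forward 3.5 m, then turn right 21°, forward 6.2 m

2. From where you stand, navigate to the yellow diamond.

turn right 91°, forward 2.6 m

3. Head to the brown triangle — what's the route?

turn right 162°, forward 7.4 m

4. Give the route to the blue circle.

turn left 81°, forward 2.3 m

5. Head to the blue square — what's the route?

turn right 153°, forward 7.0 m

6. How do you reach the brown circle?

turn right 109°, forward 3.2 m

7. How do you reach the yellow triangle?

turn left 67°, forward 3.5 m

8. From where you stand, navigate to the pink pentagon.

turn left 130°, forward 2.9 m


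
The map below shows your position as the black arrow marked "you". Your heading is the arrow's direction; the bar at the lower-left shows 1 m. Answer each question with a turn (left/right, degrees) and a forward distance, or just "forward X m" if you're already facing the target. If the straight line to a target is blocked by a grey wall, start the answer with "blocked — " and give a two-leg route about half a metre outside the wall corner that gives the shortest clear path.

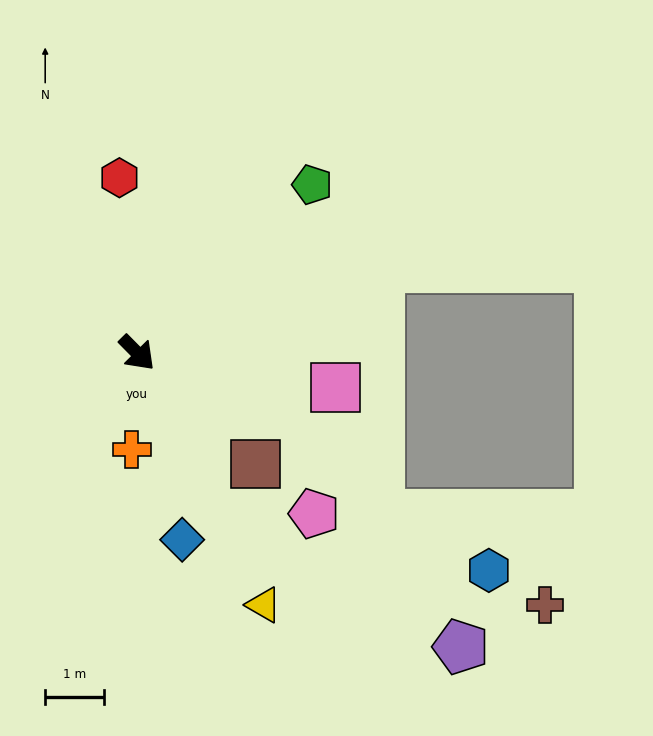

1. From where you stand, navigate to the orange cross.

turn right 48°, forward 1.6 m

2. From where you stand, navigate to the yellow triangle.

turn right 18°, forward 4.8 m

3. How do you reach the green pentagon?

turn left 89°, forward 4.1 m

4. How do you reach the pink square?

turn left 35°, forward 3.4 m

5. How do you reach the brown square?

turn left 2°, forward 2.7 m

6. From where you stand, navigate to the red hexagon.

turn left 141°, forward 3.0 m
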